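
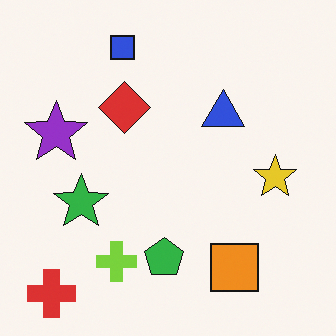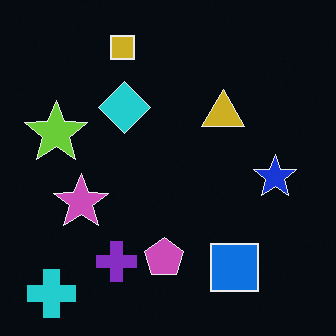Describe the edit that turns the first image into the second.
The transformation is: color-inverted (negative).

The light background has become dark and every shape's color is its complement — a photographic negative.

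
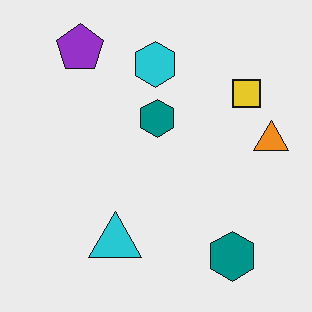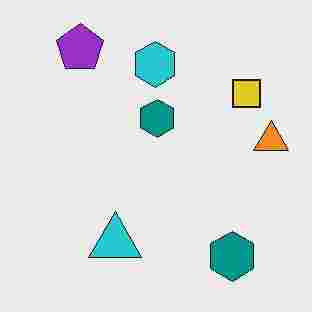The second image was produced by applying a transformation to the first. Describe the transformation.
The transformation is: degraded with heavy JPEG compression.

Blocky 8×8 compression artifacts appear around shape edges and the flat background shows ringing — characteristic JPEG degradation.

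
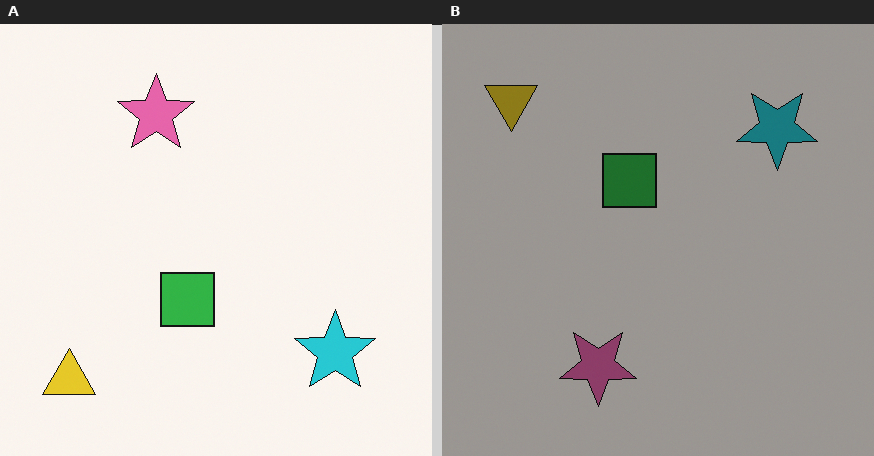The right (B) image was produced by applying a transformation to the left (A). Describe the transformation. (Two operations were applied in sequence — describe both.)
Flipped vertically (top ↔ bottom), then substantially darkened.

The yellow triangle is in the bottom-left of the left (A) image and the top-left of the right (B) — shapes on opposite sides of the horizontal midline have swapped in a mirror flip. Every pixel — background and shapes alike — is uniformly darkened.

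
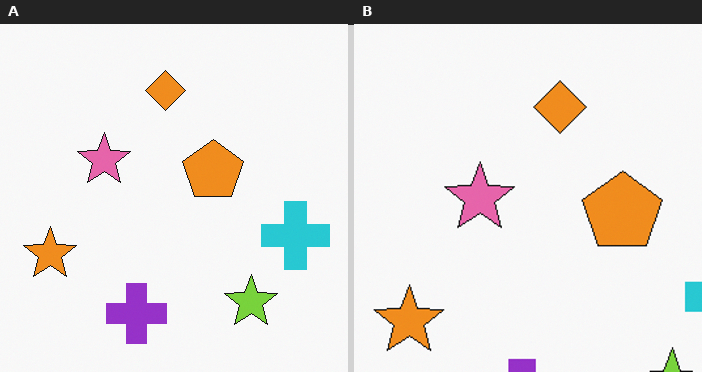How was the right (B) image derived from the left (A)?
The transformation is: cropped slightly and scaled back up.

The visible shapes are larger and the field of view is narrower; shapes near the original edges may be partly or wholly outside the frame — a crop-and-rescale.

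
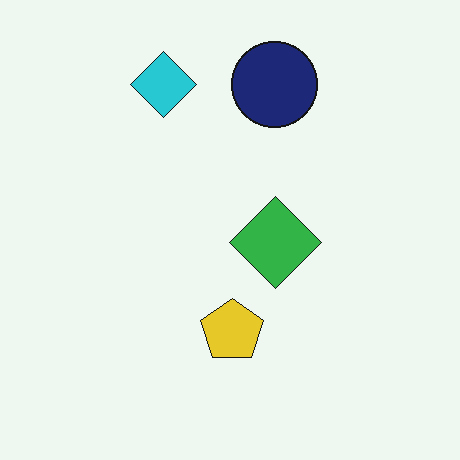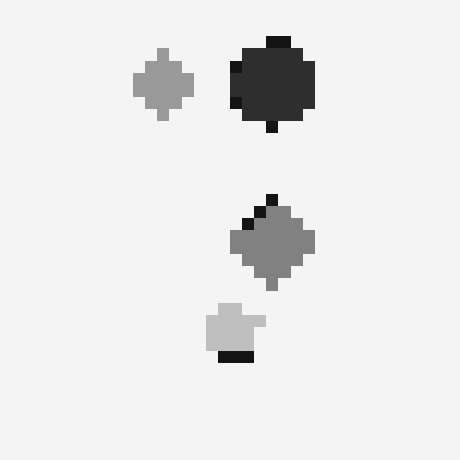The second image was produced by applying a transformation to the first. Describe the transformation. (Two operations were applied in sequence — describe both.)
The transformation is: heavily pixelated into large blocks, then converted to grayscale.

Shapes are reduced to large square blocks; fine edges and outlines are lost — a downscale-then-upscale (mosaic) effect. All color is removed — every shape is now a shade of grey.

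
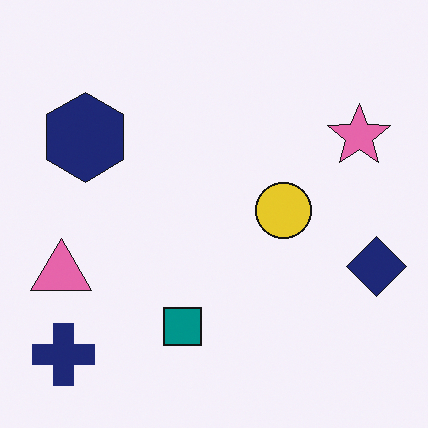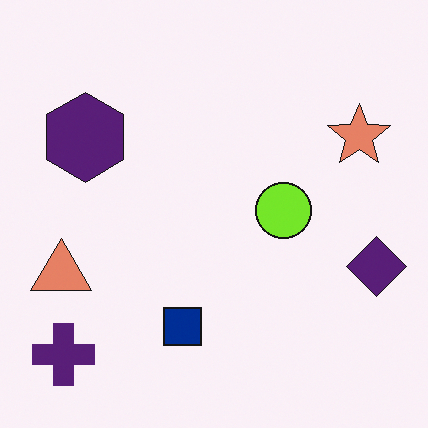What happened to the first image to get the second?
Hue-shifted by a small amount.

Every shape's color has rotated by the same amount around the hue wheel — a uniform hue shift.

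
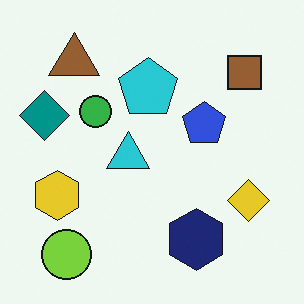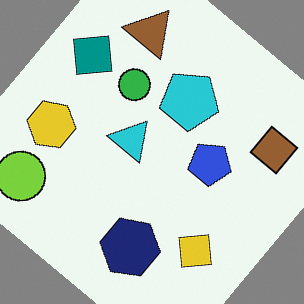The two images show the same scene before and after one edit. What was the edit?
It was rotated clockwise by a large amount — several tens of degrees.

Every shape is tilted by the same angle and the image corners show triangular fill wedges — a whole-image rotation by a non-right angle.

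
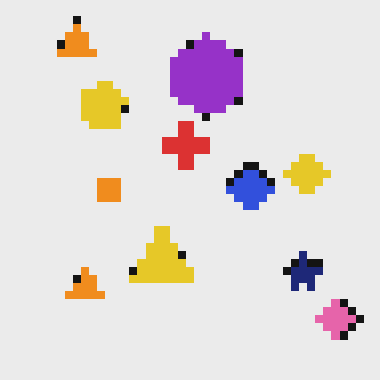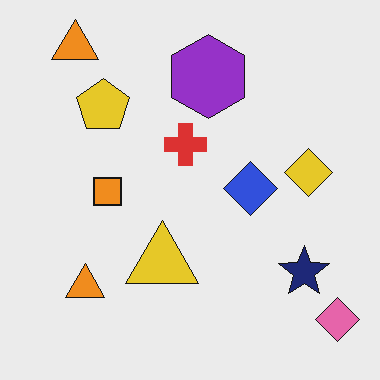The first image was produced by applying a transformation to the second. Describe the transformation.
The transformation is: pixelated into visible square blocks.

Shapes are reduced to large square blocks; fine edges and outlines are lost — a downscale-then-upscale (mosaic) effect.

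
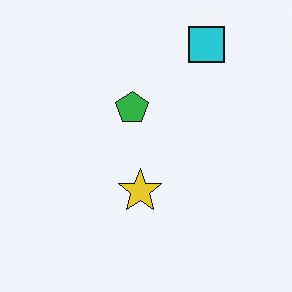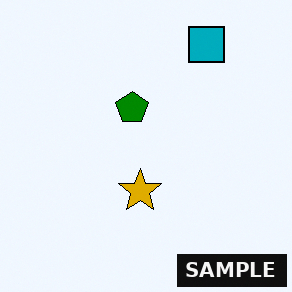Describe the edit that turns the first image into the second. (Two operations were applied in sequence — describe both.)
Boosted in contrast, then watermarked with the text "SAMPLE" in the lower-right corner.

Tones are pushed away from mid-grey across the whole image — a global contrast change. A dark label reading "SAMPLE" appears in the lower-right corner.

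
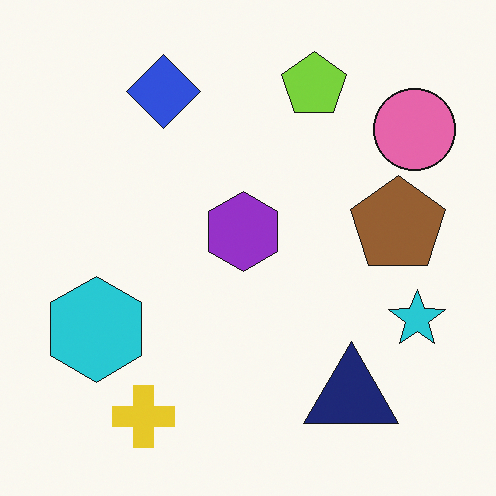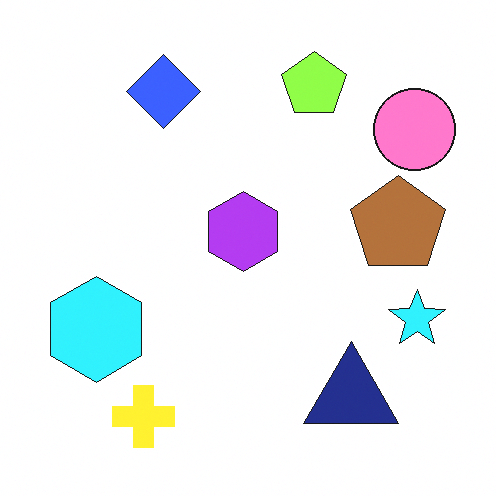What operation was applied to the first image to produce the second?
Brightened a little.

Every pixel — background and shapes alike — is uniformly brightened.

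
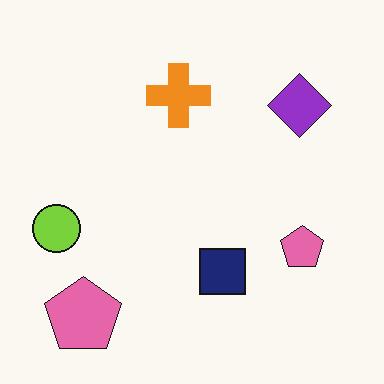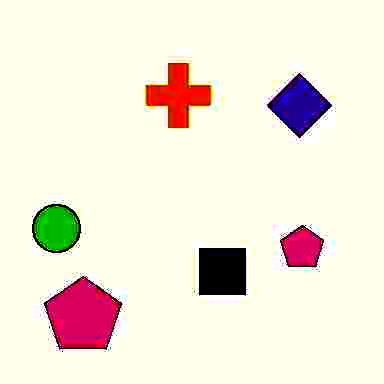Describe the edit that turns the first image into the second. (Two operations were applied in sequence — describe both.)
The transformation is: degraded with heavy JPEG compression, then given much higher contrast.

Blocky 8×8 compression artifacts appear around shape edges and the flat background shows ringing — characteristic JPEG degradation. Tones are pushed away from mid-grey across the whole image — a global contrast change.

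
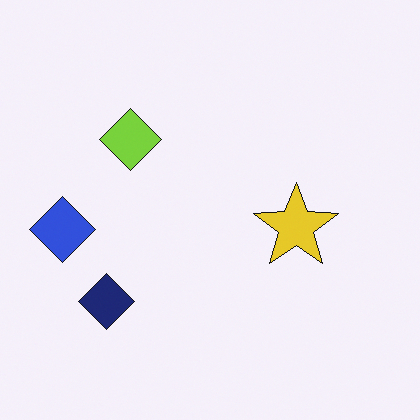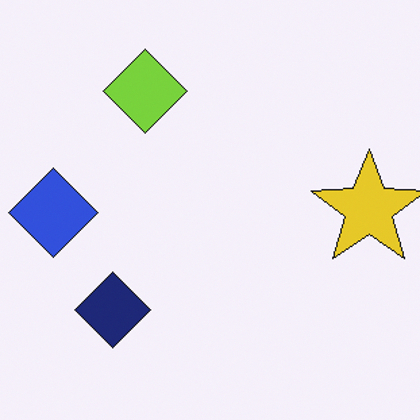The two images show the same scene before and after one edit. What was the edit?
It was cropped slightly and scaled back up.

The visible shapes are larger and the field of view is narrower; shapes near the original edges may be partly or wholly outside the frame — a crop-and-rescale.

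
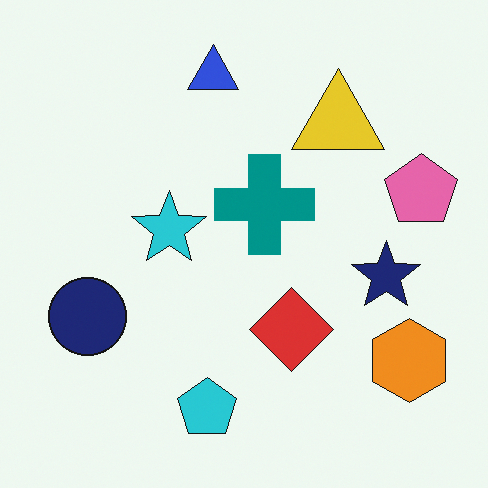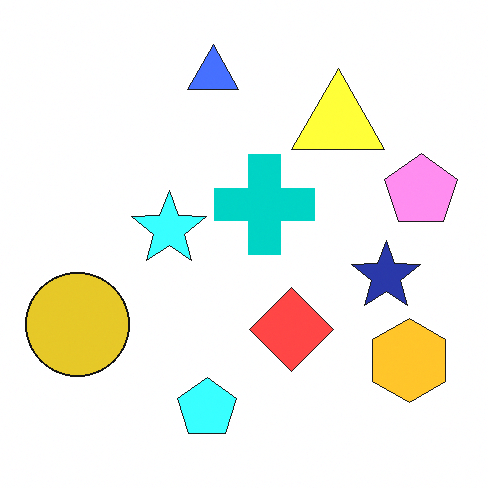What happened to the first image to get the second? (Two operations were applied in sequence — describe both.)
This is the original image substantially brightened, then overlaid with an additional yellow circle.

Every pixel — background and shapes alike — is uniformly brightened. A yellow circle appears in the second image that is absent from the first.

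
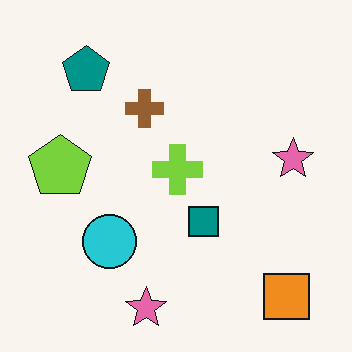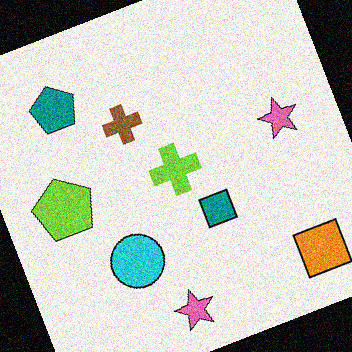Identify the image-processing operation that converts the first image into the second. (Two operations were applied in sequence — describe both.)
The image was rotated counter-clockwise by a clearly visible amount, then degraded with moderate additive noise.

Every shape is tilted by the same angle and the image corners show triangular fill wedges — a whole-image rotation by a non-right angle. Random speckle covers the whole image, including the flat background.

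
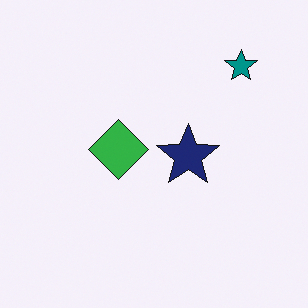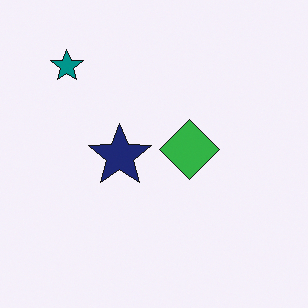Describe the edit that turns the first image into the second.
The second image is the first flipped horizontally (left ↔ right).

The teal star is in the top-right of the first image and the top-left of the second — shapes on opposite sides of the vertical midline have swapped in a mirror flip.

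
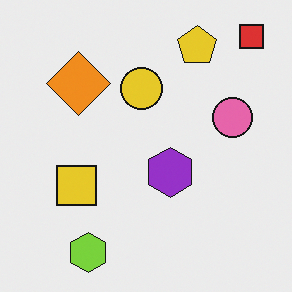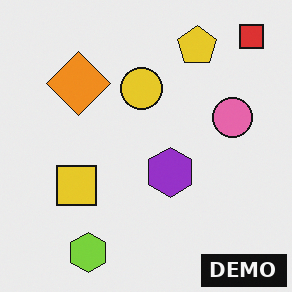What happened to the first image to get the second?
The image was watermarked with the text "DEMO" in the lower-right corner.

A dark label reading "DEMO" appears in the lower-right corner.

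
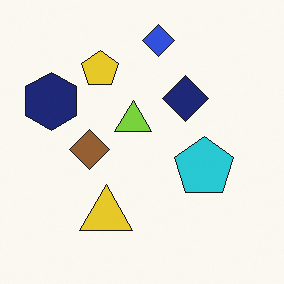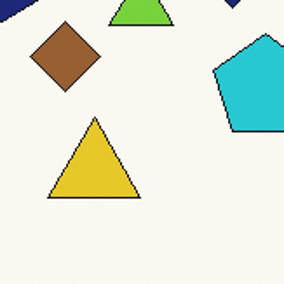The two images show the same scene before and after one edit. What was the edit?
The second image is the first cropped to a noticeably smaller region and rescaled.

The visible shapes are larger and the field of view is narrower; shapes near the original edges may be partly or wholly outside the frame — a crop-and-rescale.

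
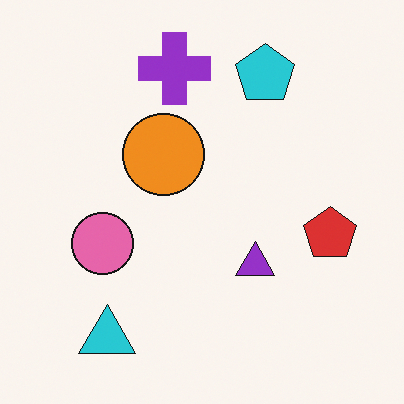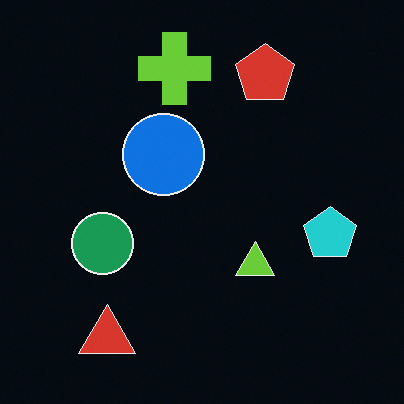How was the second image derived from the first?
It was color-inverted (negative).

The light background has become dark and every shape's color is its complement — a photographic negative.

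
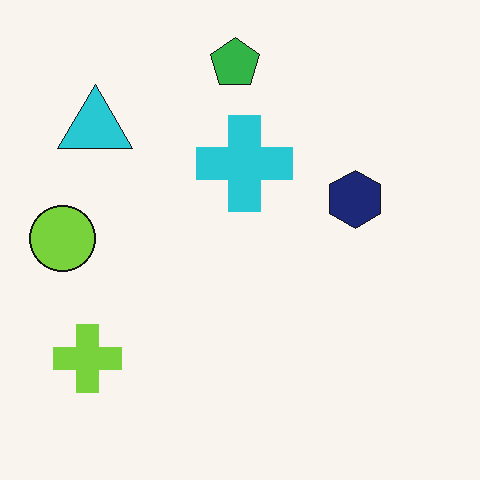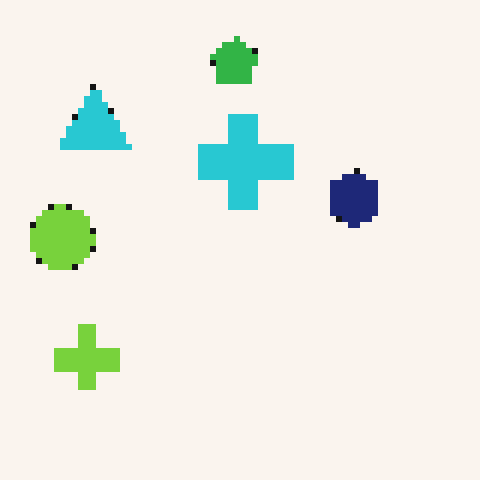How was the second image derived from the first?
It was moderately pixelated.

Shapes are reduced to large square blocks; fine edges and outlines are lost — a downscale-then-upscale (mosaic) effect.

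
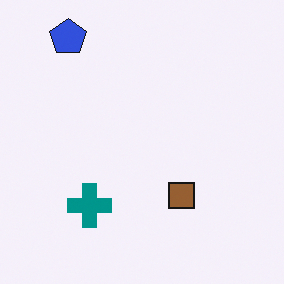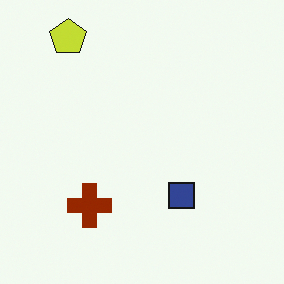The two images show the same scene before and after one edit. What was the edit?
The transformation is: hue-shifted through roughly half the color wheel.

Every shape's color has rotated by the same amount around the hue wheel — a uniform hue shift.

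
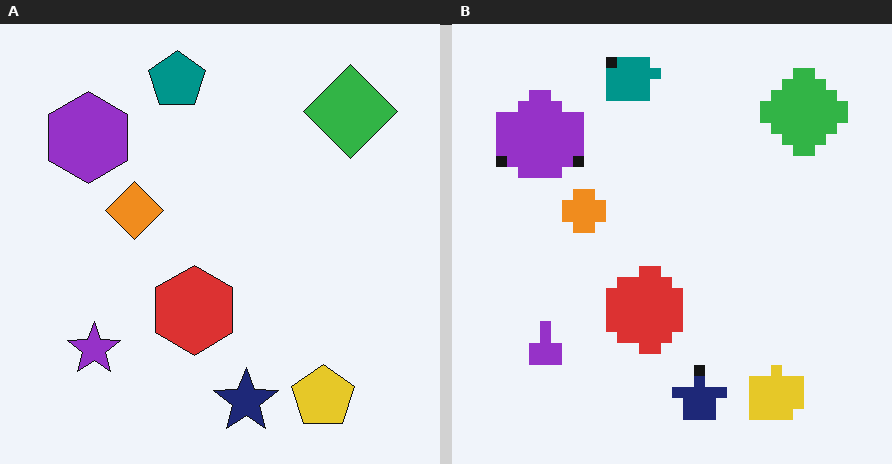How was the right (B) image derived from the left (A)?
This is the original image coarsely pixelated.

Shapes are reduced to large square blocks; fine edges and outlines are lost — a downscale-then-upscale (mosaic) effect.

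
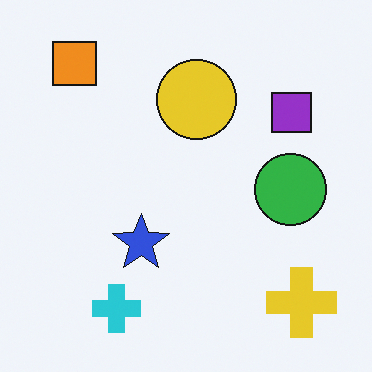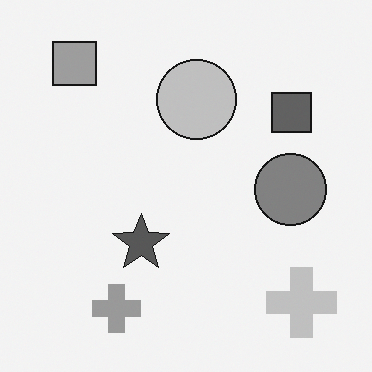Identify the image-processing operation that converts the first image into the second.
The image was converted to grayscale.

All color is removed — every shape is now a shade of grey.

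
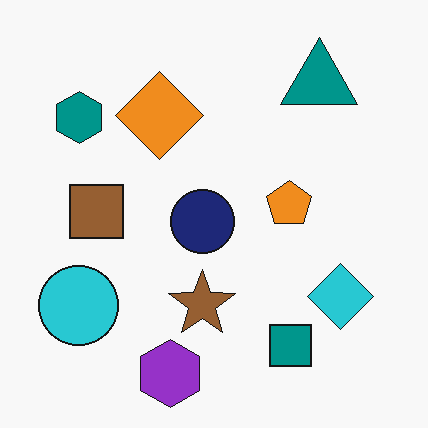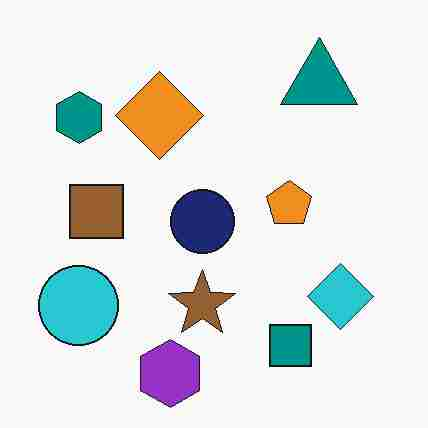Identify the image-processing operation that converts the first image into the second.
The second image is the first degraded with heavy JPEG compression.

Blocky 8×8 compression artifacts appear around shape edges and the flat background shows ringing — characteristic JPEG degradation.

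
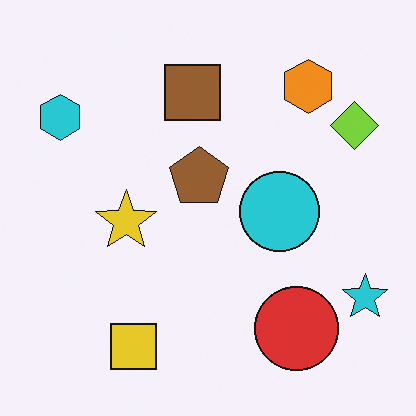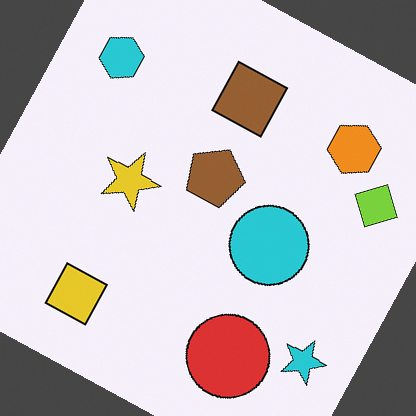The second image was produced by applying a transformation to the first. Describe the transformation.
The second image is the first rotated clockwise by a moderate amount.

Every shape is tilted by the same angle and the image corners show triangular fill wedges — a whole-image rotation by a non-right angle.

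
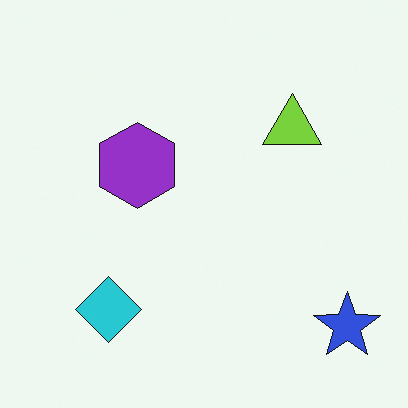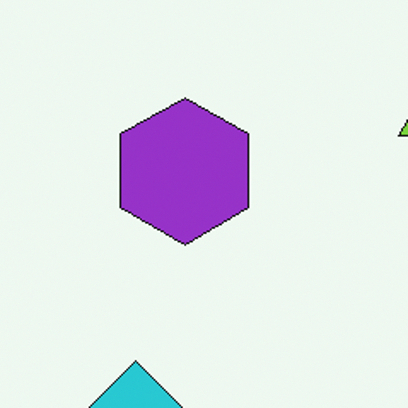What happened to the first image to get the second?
The transformation is: cropped tightly and scaled back up.

The visible shapes are larger and the field of view is narrower; shapes near the original edges may be partly or wholly outside the frame — a crop-and-rescale.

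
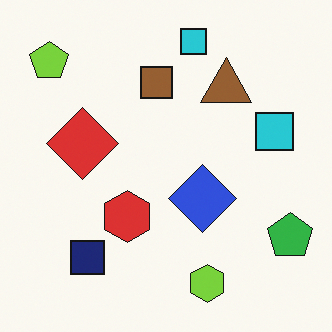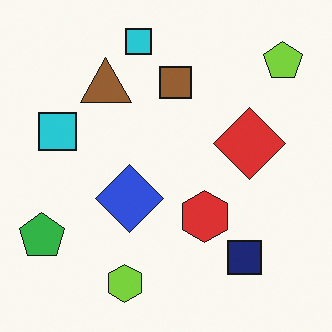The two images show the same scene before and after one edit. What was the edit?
Flipped horizontally (left ↔ right).

The green pentagon is in the bottom-right of the first image and the bottom-left of the second — shapes on opposite sides of the vertical midline have swapped in a mirror flip.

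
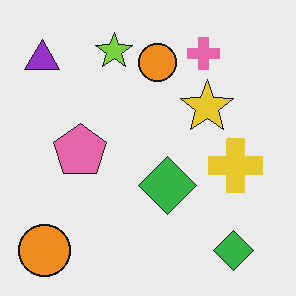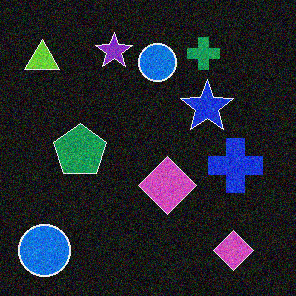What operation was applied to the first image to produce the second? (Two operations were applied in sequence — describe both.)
The second image is the first degraded with visible gaussian noise, then color-inverted (negative).

Random speckle covers the whole image, including the flat background. The light background has become dark and every shape's color is its complement — a photographic negative.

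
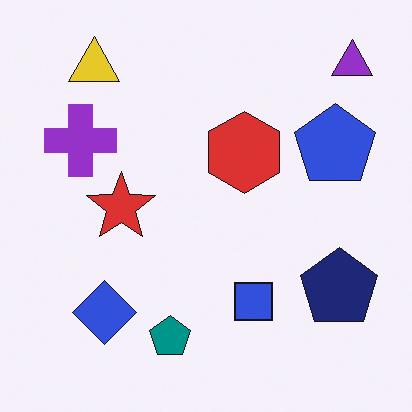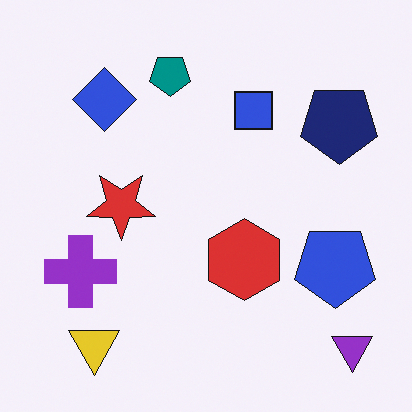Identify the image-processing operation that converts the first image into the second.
The transformation is: flipped vertically (top ↔ bottom).

The purple triangle is in the top-right of the first image and the bottom-right of the second — shapes on opposite sides of the horizontal midline have swapped in a mirror flip.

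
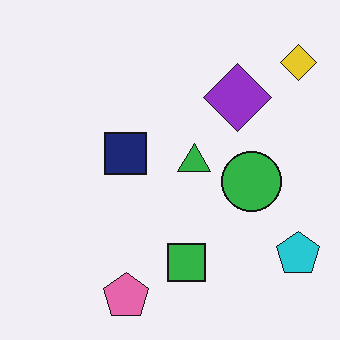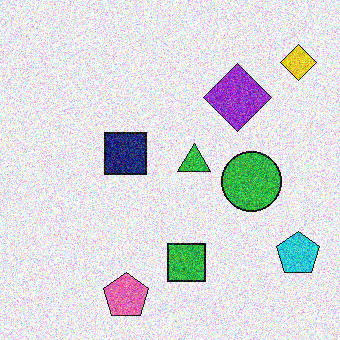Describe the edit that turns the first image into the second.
It was degraded with strong gaussian noise.

Random speckle covers the whole image, including the flat background.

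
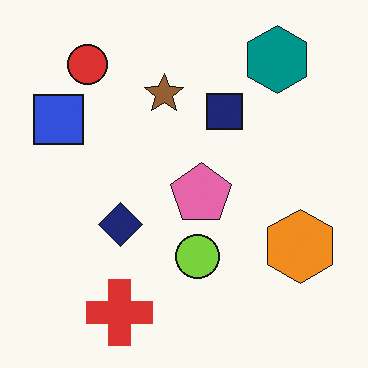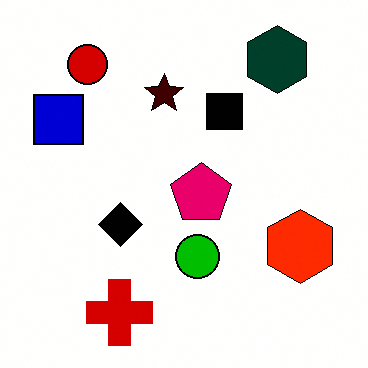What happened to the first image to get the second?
The second image is the first boosted in contrast.

Tones are pushed away from mid-grey across the whole image — a global contrast change.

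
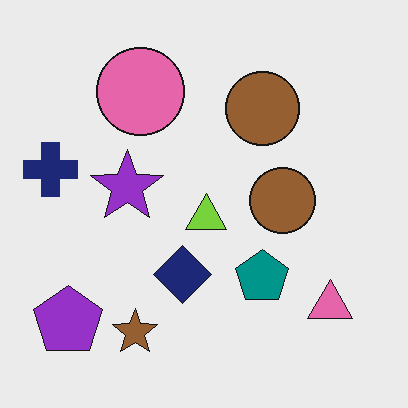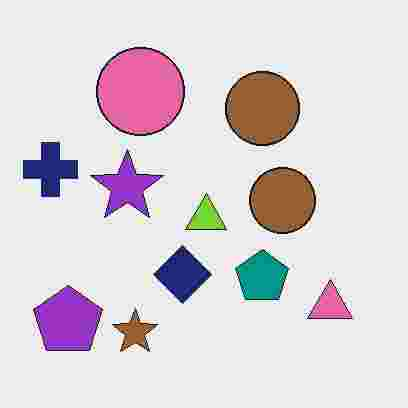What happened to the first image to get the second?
The image was heavily JPEG-compressed with obvious blocking artifacts.

Blocky 8×8 compression artifacts appear around shape edges and the flat background shows ringing — characteristic JPEG degradation.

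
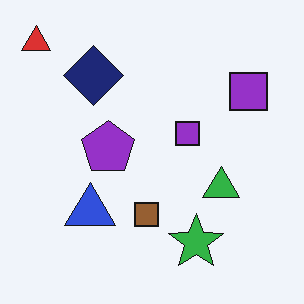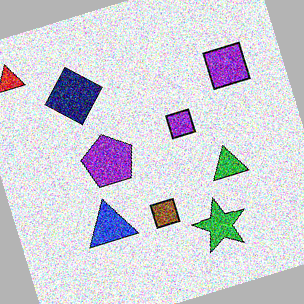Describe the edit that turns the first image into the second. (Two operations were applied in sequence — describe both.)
The transformation is: degraded with heavy additive noise, then rotated counter-clockwise by a clearly visible amount.

Random speckle covers the whole image, including the flat background. Every shape is tilted by the same angle and the image corners show triangular fill wedges — a whole-image rotation by a non-right angle.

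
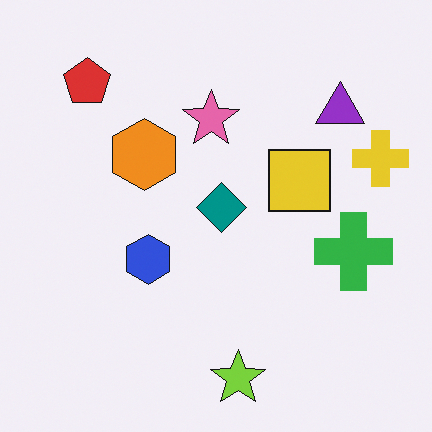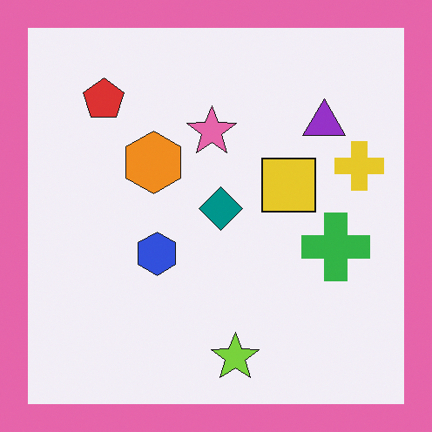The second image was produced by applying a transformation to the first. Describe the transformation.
This is the original image framed with a pink border.

A solid pink frame runs around the edge of the second image, with the content slightly shrunk inside it.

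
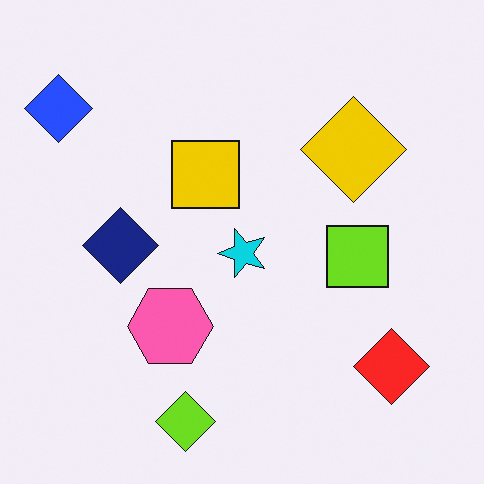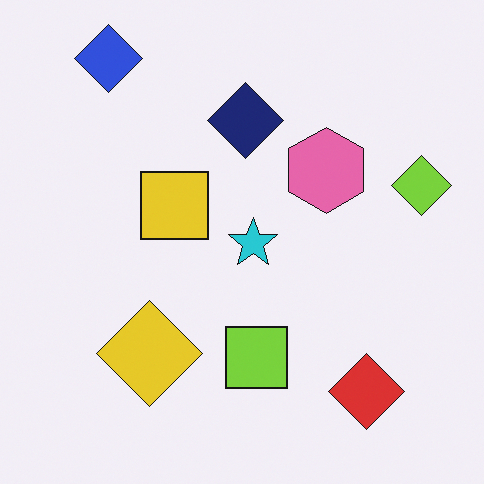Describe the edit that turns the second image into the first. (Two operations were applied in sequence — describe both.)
The transformation is: transposed (reflected across the top-left ↔ bottom-right diagonal), then slightly oversaturated.

Shapes have swapped their row and column positions — what was in the top-right is now in the bottom-left — a diagonal reflection. All colors are more vivid — a global saturation change.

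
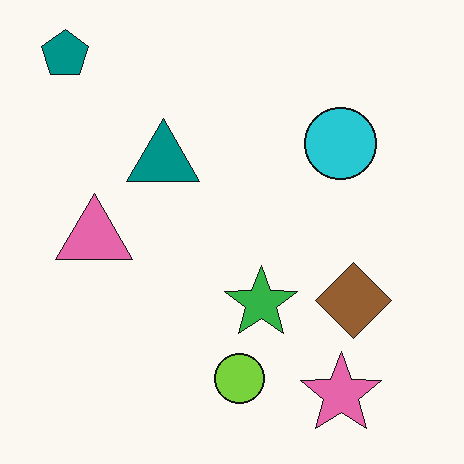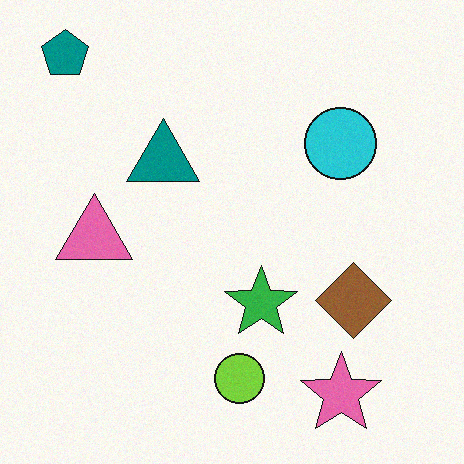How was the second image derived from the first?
The second image is the first degraded with light additive noise.

Random speckle covers the whole image, including the flat background.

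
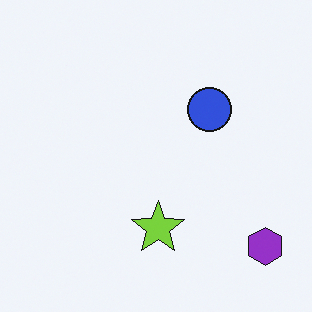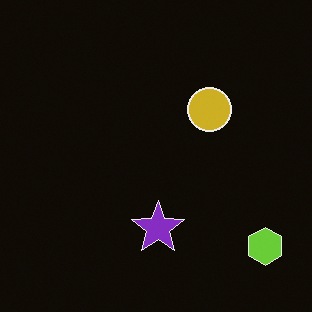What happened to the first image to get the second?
The transformation is: color-inverted (negative).

The light background has become dark and every shape's color is its complement — a photographic negative.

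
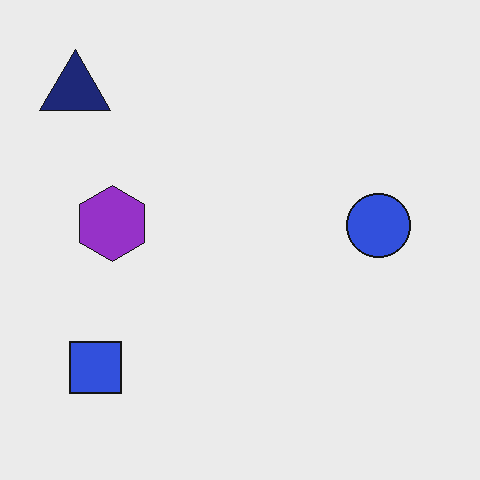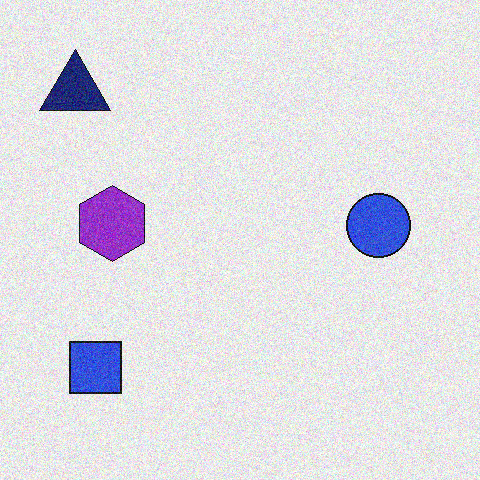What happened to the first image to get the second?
It was degraded with visible gaussian noise.

Random speckle covers the whole image, including the flat background.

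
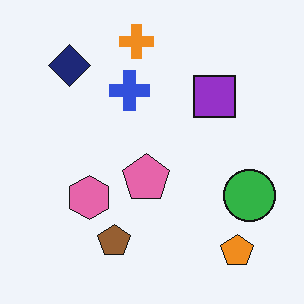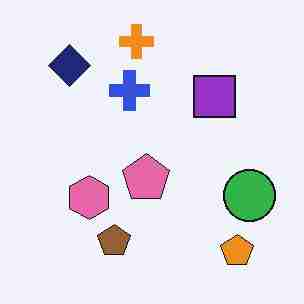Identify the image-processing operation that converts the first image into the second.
The image was degraded with heavy JPEG compression.

Blocky 8×8 compression artifacts appear around shape edges and the flat background shows ringing — characteristic JPEG degradation.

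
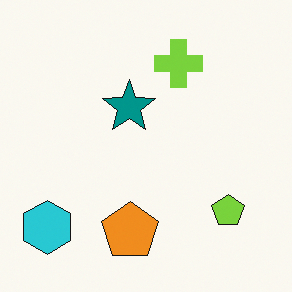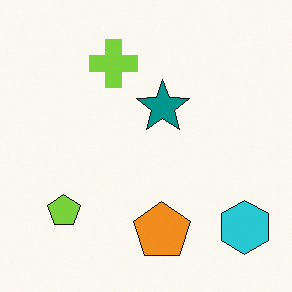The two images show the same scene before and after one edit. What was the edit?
The image was flipped horizontally (left ↔ right).

The cyan hexagon is in the bottom-left of the first image and the bottom-right of the second — shapes on opposite sides of the vertical midline have swapped in a mirror flip.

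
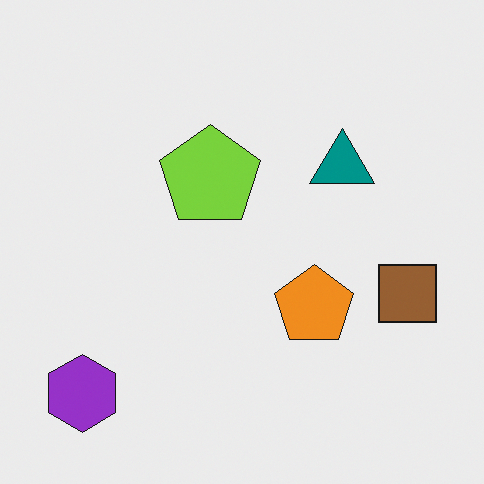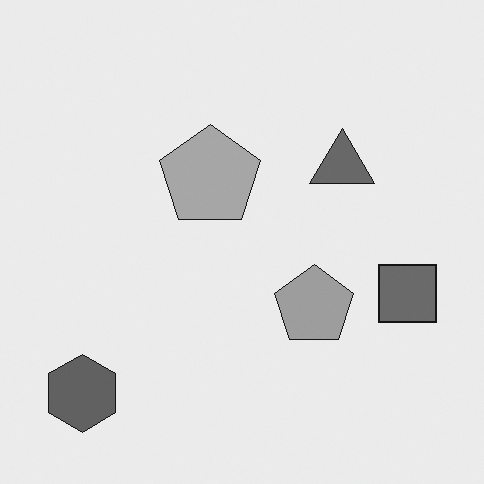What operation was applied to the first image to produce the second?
The transformation is: converted to grayscale.

All color is removed — every shape is now a shade of grey.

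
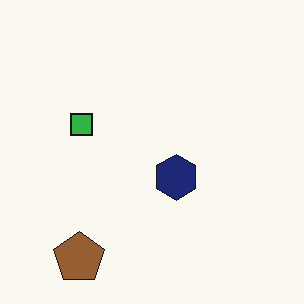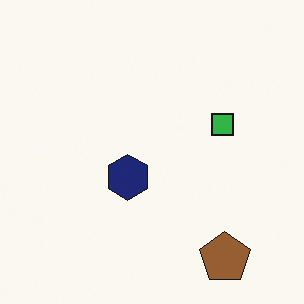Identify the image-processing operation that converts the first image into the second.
The second image is the first flipped horizontally (left ↔ right).

The brown pentagon is in the bottom-left of the first image and the bottom-right of the second — shapes on opposite sides of the vertical midline have swapped in a mirror flip.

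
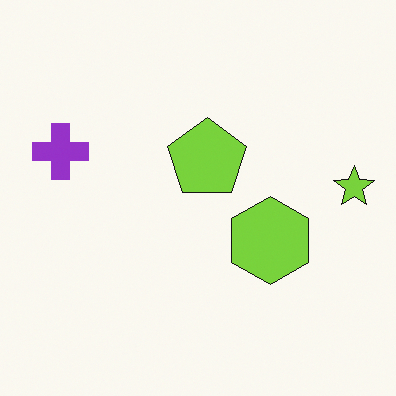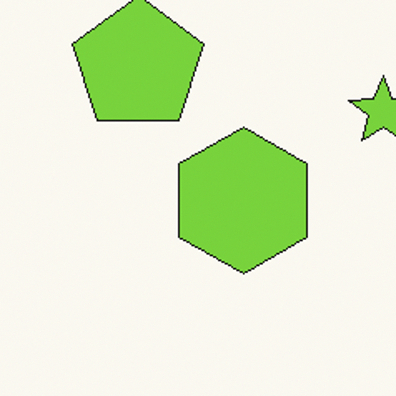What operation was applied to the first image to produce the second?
The second image is the first cropped tightly and scaled back up.

The visible shapes are larger and the field of view is narrower; shapes near the original edges may be partly or wholly outside the frame — a crop-and-rescale.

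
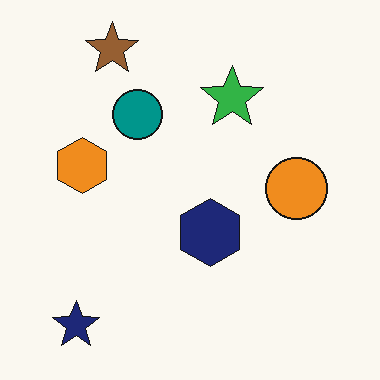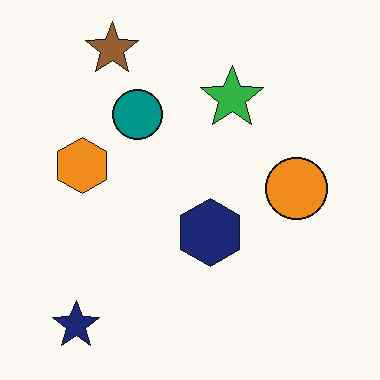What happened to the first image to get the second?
The second image is the first given moderate JPEG compression.

Blocky 8×8 compression artifacts appear around shape edges and the flat background shows ringing — characteristic JPEG degradation.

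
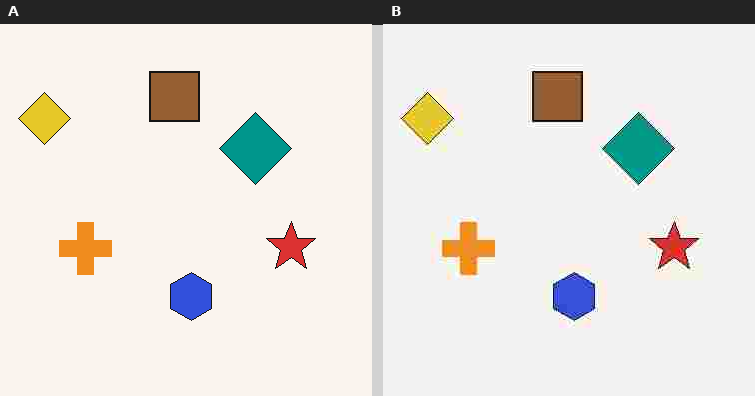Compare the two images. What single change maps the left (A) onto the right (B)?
This is the original image heavily JPEG-compressed with obvious blocking artifacts.

Blocky 8×8 compression artifacts appear around shape edges and the flat background shows ringing — characteristic JPEG degradation.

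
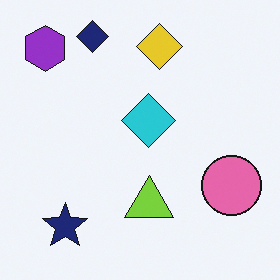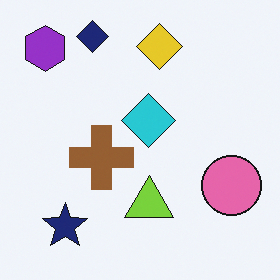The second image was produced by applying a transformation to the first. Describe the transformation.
This is the original image overlaid with an additional brown cross.

A brown cross appears in the second image that is absent from the first.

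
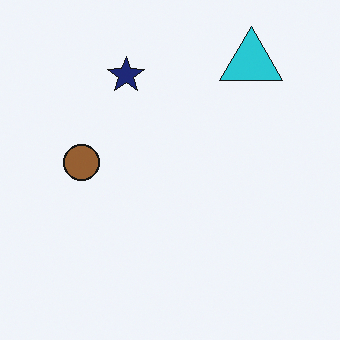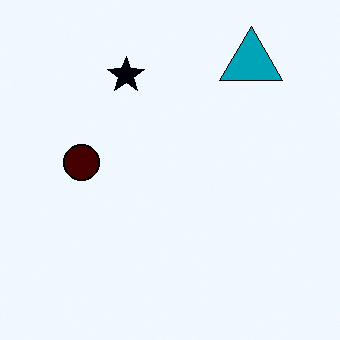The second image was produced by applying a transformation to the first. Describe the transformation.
The image was given much higher contrast.

Tones are pushed away from mid-grey across the whole image — a global contrast change.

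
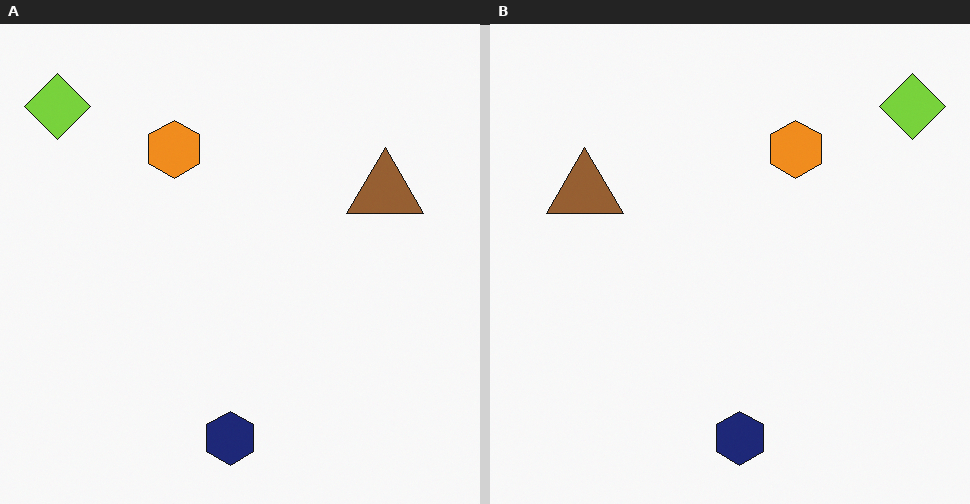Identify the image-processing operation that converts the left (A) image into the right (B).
It was flipped horizontally (left ↔ right).

The lime diamond is in the top-left of the left (A) image and the top-right of the right (B) — shapes on opposite sides of the vertical midline have swapped in a mirror flip.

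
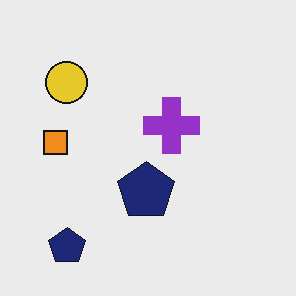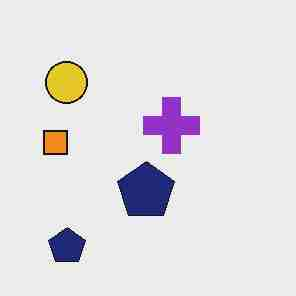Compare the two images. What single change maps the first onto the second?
The image was heavily JPEG-compressed with obvious blocking artifacts.

Blocky 8×8 compression artifacts appear around shape edges and the flat background shows ringing — characteristic JPEG degradation.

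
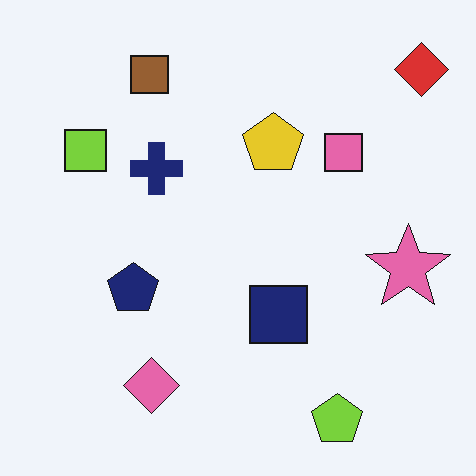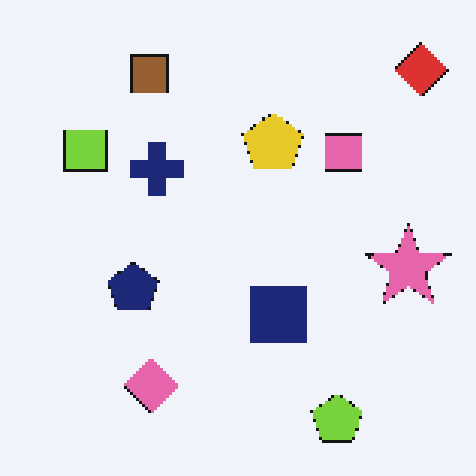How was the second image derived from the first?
The transformation is: lightly pixelated (a mild mosaic effect).

Shapes are reduced to large square blocks; fine edges and outlines are lost — a downscale-then-upscale (mosaic) effect.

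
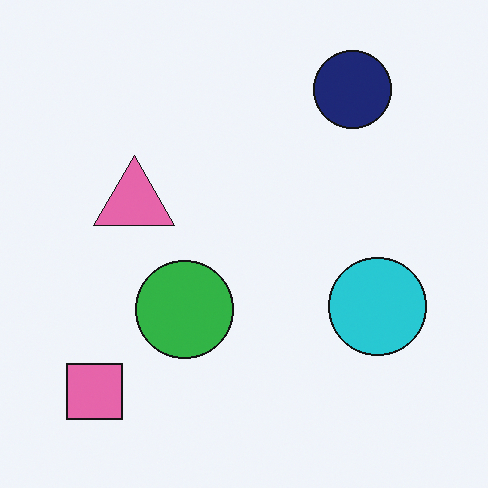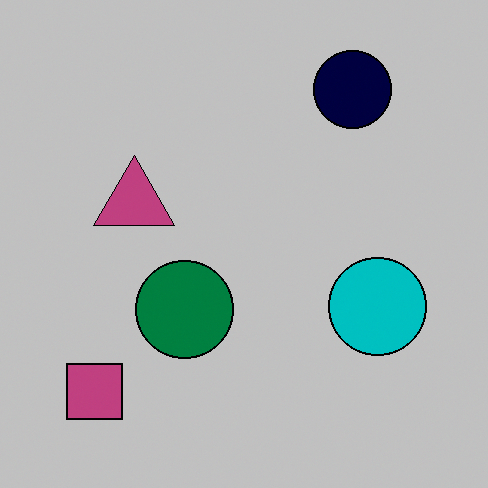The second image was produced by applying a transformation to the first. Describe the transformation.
The second image is the first heavily posterized to just a handful of flat colors.

Each flat color has snapped to a coarser quantized level — most visibly, the near-white background has dropped to a flat grey.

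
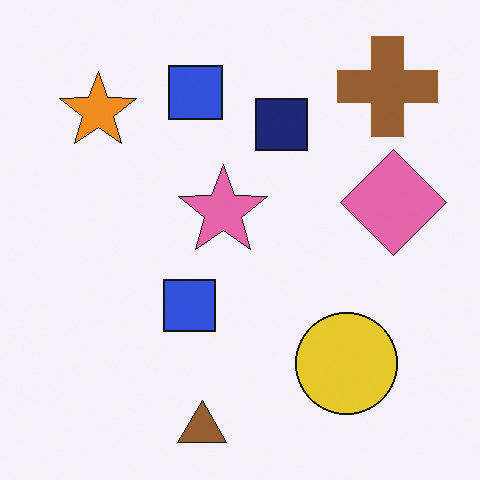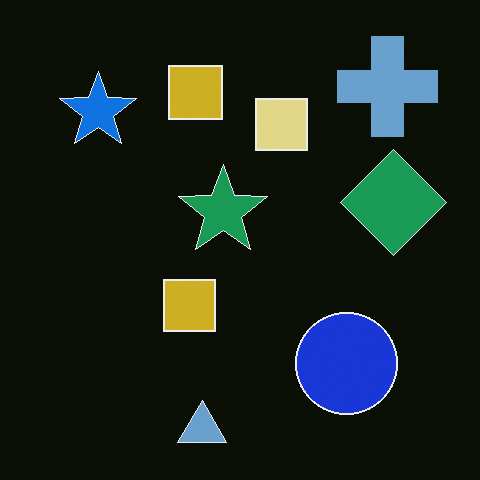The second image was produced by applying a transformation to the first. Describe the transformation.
It was color-inverted (negative).

The light background has become dark and every shape's color is its complement — a photographic negative.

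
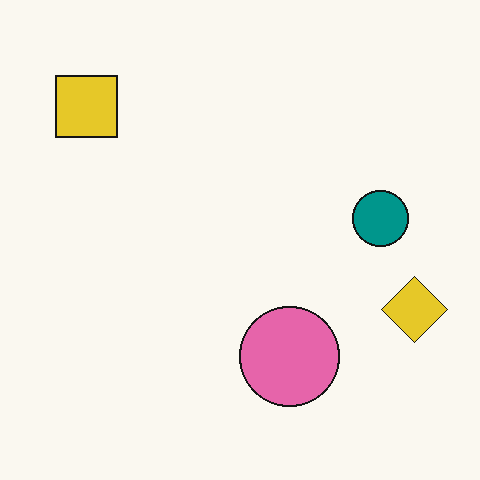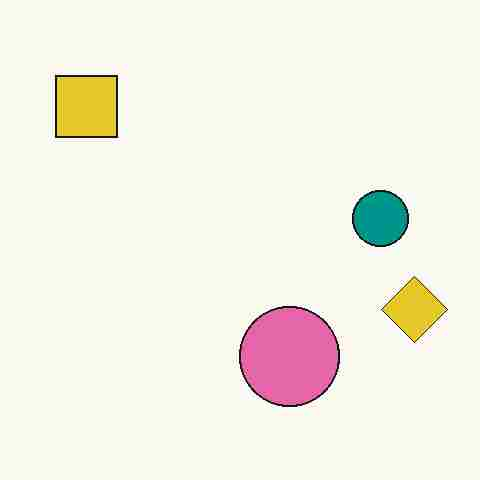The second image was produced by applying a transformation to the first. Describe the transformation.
The image was heavily JPEG-compressed with obvious blocking artifacts.

Blocky 8×8 compression artifacts appear around shape edges and the flat background shows ringing — characteristic JPEG degradation.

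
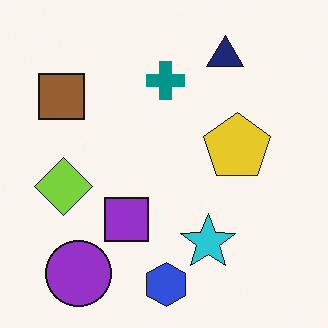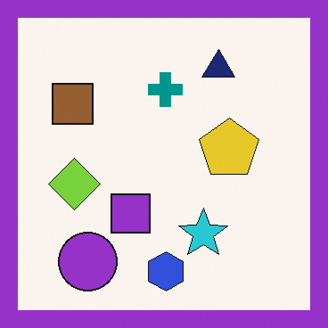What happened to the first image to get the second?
The transformation is: framed with a purple border.

A solid purple frame runs around the edge of the second image, with the content slightly shrunk inside it.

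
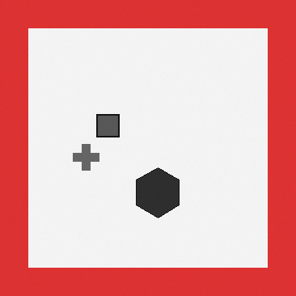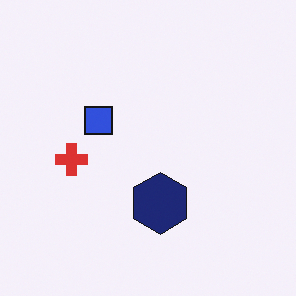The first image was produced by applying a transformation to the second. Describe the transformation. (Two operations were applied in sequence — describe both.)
It was converted to grayscale, then framed with a red border.

All color is removed — every shape is now a shade of grey. A solid red frame runs around the edge of the first image, with the content slightly shrunk inside it.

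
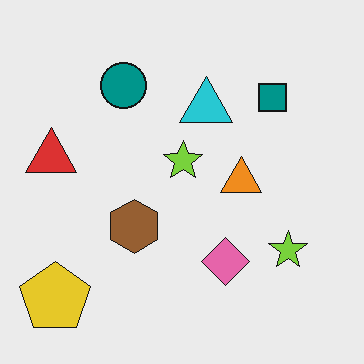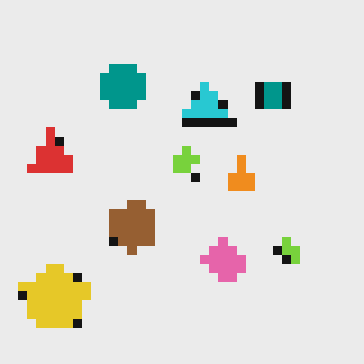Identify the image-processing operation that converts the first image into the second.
The image was coarsely pixelated.

Shapes are reduced to large square blocks; fine edges and outlines are lost — a downscale-then-upscale (mosaic) effect.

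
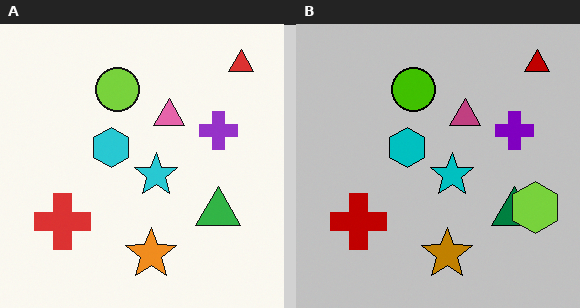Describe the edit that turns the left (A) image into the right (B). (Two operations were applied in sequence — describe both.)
This is the original image heavily posterized to just a handful of flat colors, then overlaid with an additional lime hexagon.

Each flat color has snapped to a coarser quantized level — most visibly, the near-white background has dropped to a flat grey. A lime hexagon appears in the right (B) image that is absent from the left (A).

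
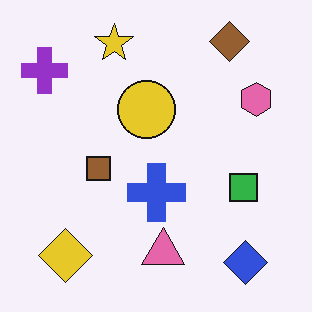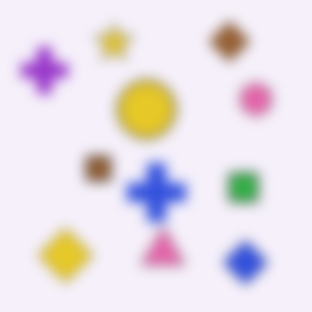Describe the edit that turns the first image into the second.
Strongly gaussian-blurred.

Shape edges and outlines are uniformly softened across the whole image.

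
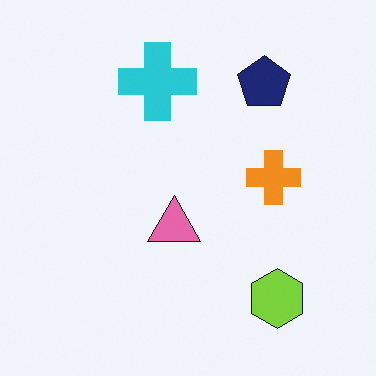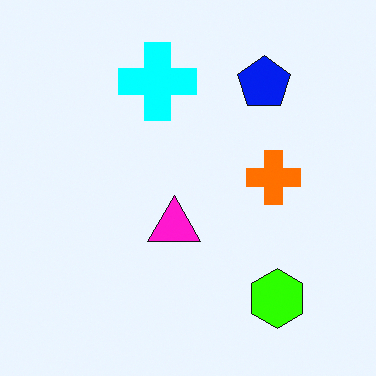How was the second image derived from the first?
Made much more vivid (saturation change).

All colors are more vivid — a global saturation change.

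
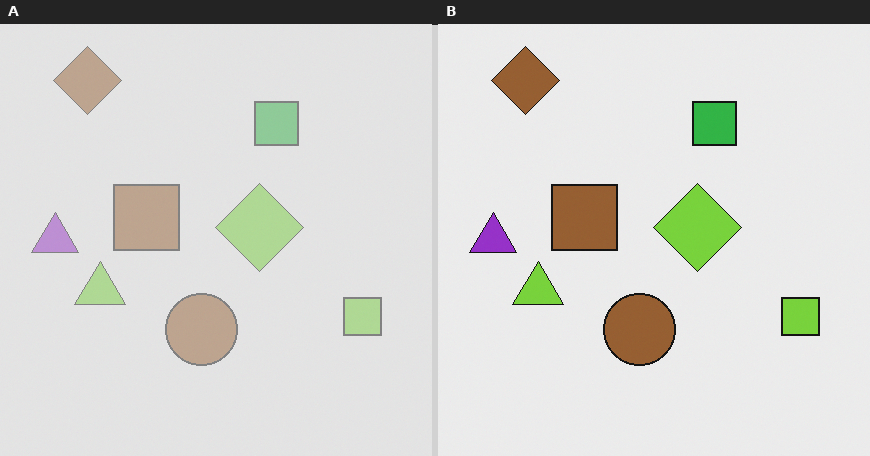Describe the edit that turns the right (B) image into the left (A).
Given much lower contrast.

Tones are pushed toward mid-grey across the whole image — a global contrast change.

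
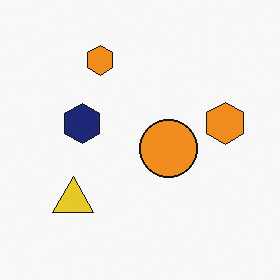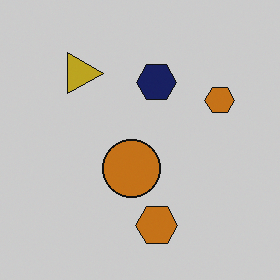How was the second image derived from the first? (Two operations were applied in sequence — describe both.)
It was rotated 90° clockwise, then darkened a little.

The yellow triangle sits in the bottom-left of the first image and the top-left of the second — consistent with a whole-image 90° clockwise rotation. Every pixel — background and shapes alike — is uniformly darkened.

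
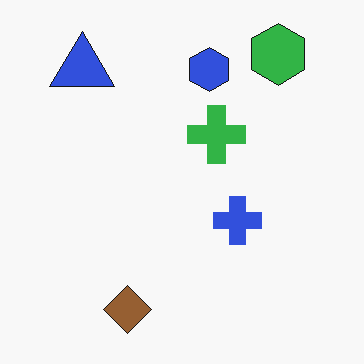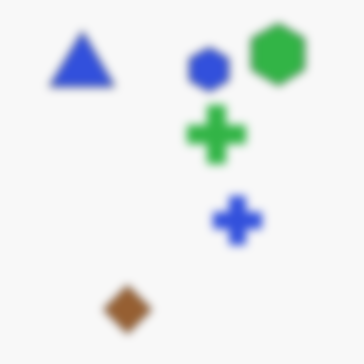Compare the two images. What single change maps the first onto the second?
It was moderately blurred.

Shape edges and outlines are uniformly softened across the whole image.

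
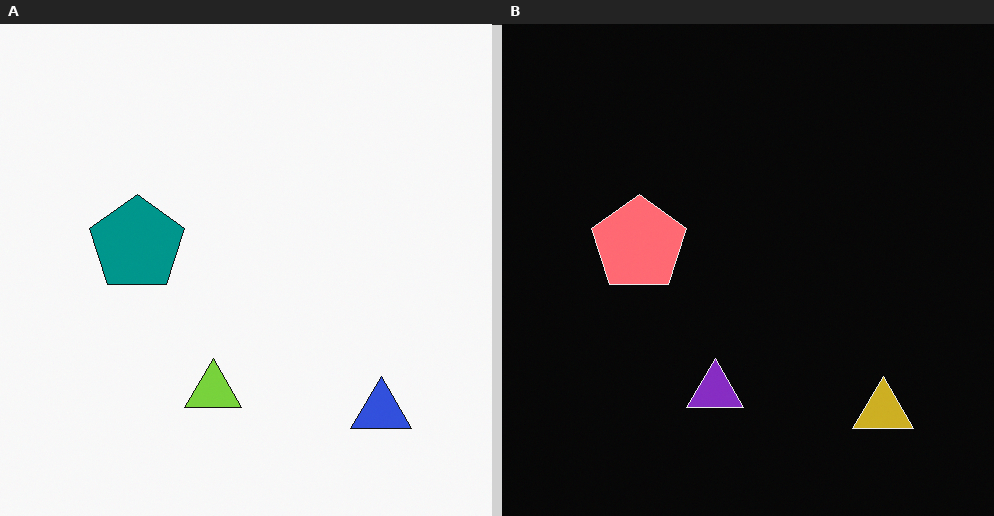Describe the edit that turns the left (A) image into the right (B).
Color-inverted (negative).

The light background has become dark and every shape's color is its complement — a photographic negative.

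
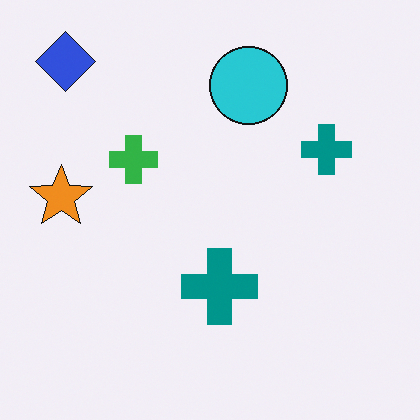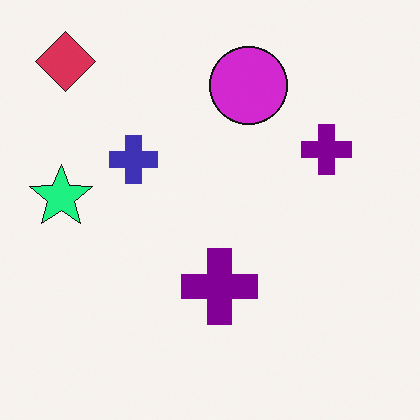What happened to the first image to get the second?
The second image is the first hue-shifted through roughly a third of the color wheel.

Every shape's color has rotated by the same amount around the hue wheel — a uniform hue shift.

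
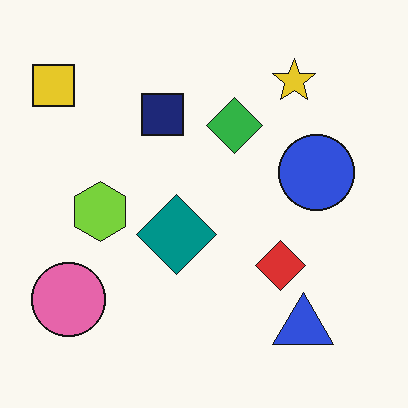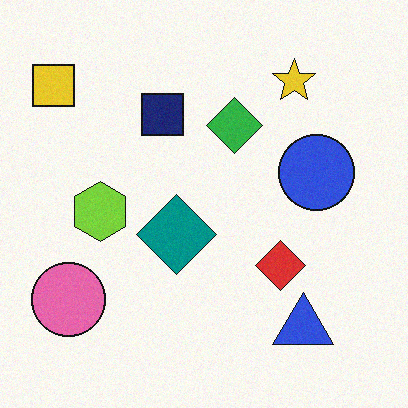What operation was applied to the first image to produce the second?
The image was degraded with a light layer of grain.

Random speckle covers the whole image, including the flat background.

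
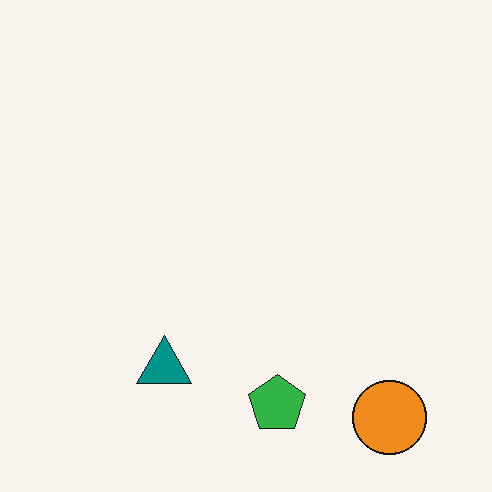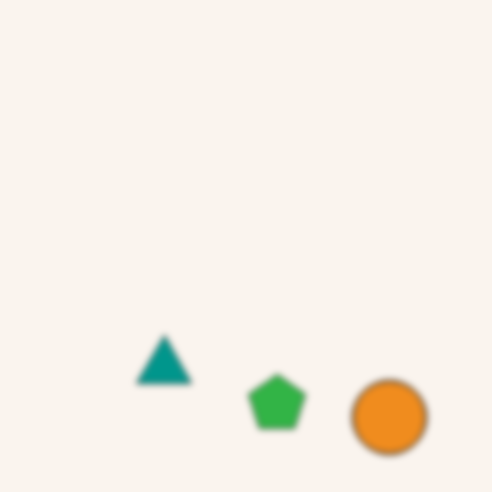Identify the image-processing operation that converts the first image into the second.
The second image is the first moderately blurred.

Shape edges and outlines are uniformly softened across the whole image.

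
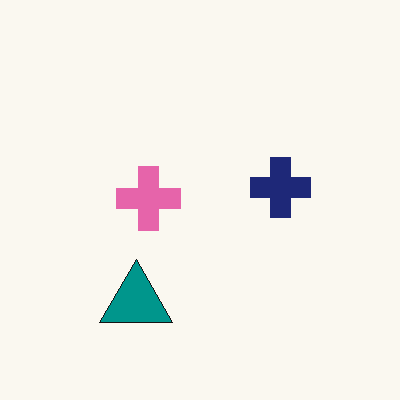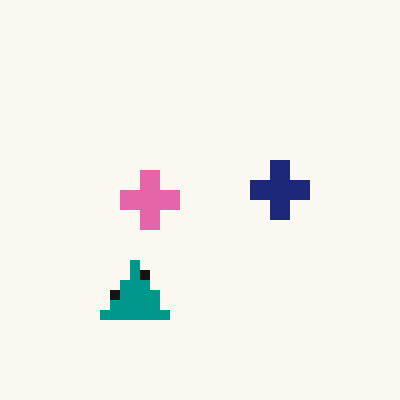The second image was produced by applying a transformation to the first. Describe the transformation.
The second image is the first heavily pixelated into large blocks.

Shapes are reduced to large square blocks; fine edges and outlines are lost — a downscale-then-upscale (mosaic) effect.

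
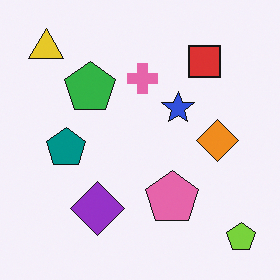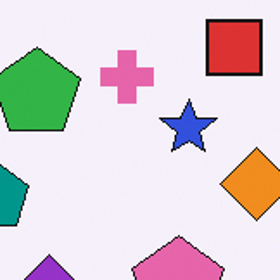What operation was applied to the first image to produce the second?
The transformation is: cropped to a noticeably smaller region and rescaled.

The visible shapes are larger and the field of view is narrower; shapes near the original edges may be partly or wholly outside the frame — a crop-and-rescale.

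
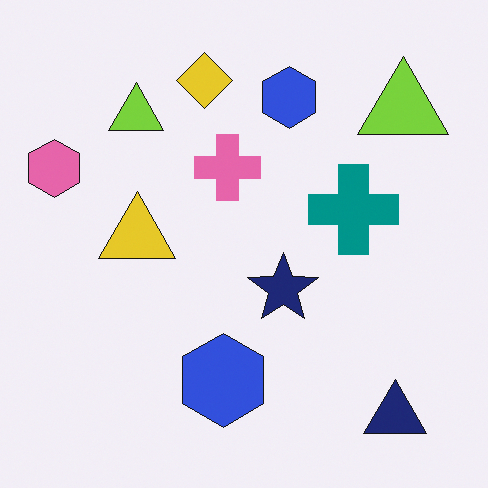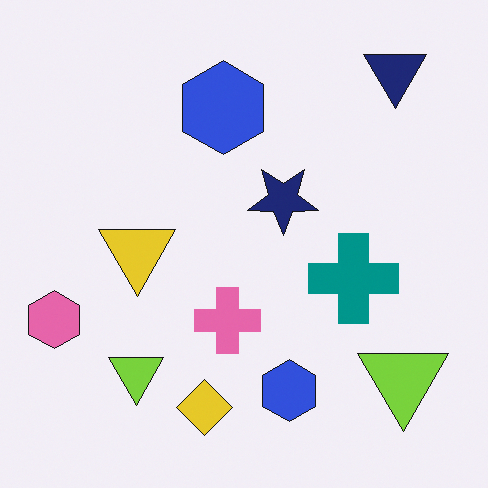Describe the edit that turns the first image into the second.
The image was flipped vertically (top ↔ bottom).

The navy triangle is in the bottom-right of the first image and the top-right of the second — shapes on opposite sides of the horizontal midline have swapped in a mirror flip.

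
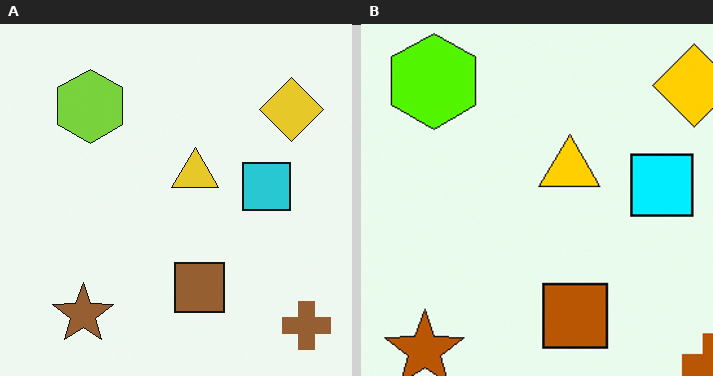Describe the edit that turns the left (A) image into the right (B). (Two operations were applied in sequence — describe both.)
It was cropped slightly and scaled back up, then heavily oversaturated.

The visible shapes are larger and the field of view is narrower; shapes near the original edges may be partly or wholly outside the frame — a crop-and-rescale. All colors are more vivid — a global saturation change.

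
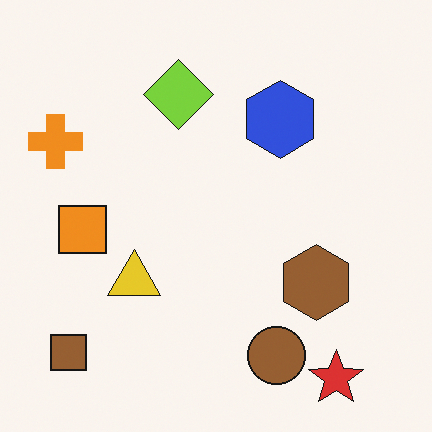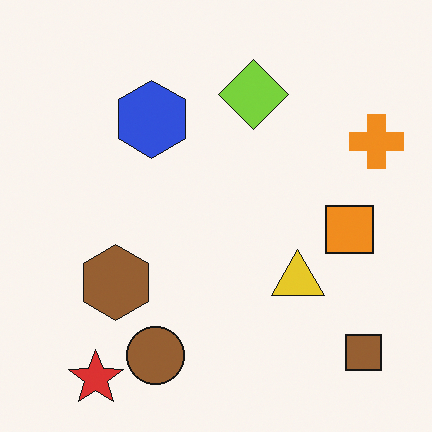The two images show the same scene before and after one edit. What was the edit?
It was flipped horizontally (left ↔ right).

The orange cross is in the top-left of the first image and the top-right of the second — shapes on opposite sides of the vertical midline have swapped in a mirror flip.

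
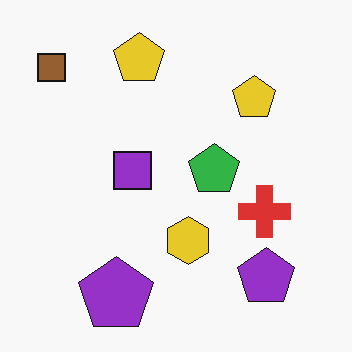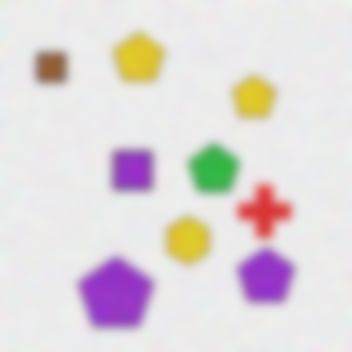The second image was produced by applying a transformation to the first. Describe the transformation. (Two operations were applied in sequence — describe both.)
The image was degraded with heavy additive noise, then noticeably gaussian-blurred.

Random speckle covers the whole image, including the flat background. Shape edges and outlines are uniformly softened across the whole image.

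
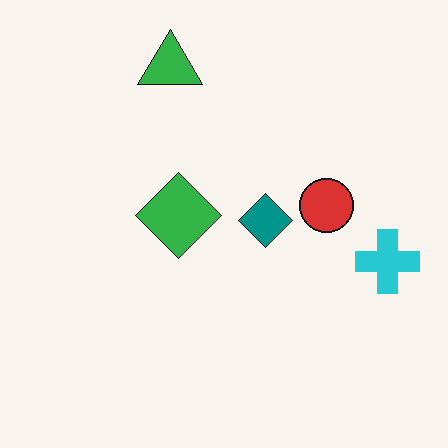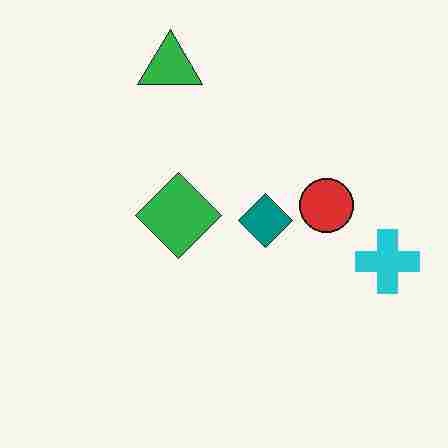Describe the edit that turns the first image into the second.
Degraded with heavy JPEG compression.

Blocky 8×8 compression artifacts appear around shape edges and the flat background shows ringing — characteristic JPEG degradation.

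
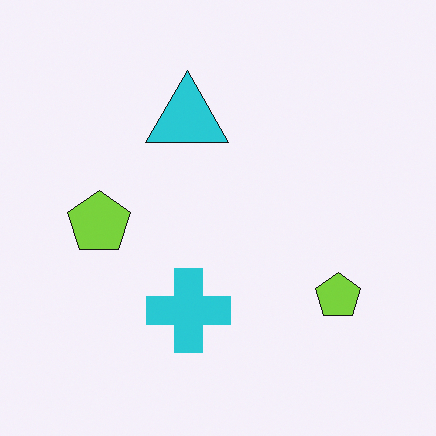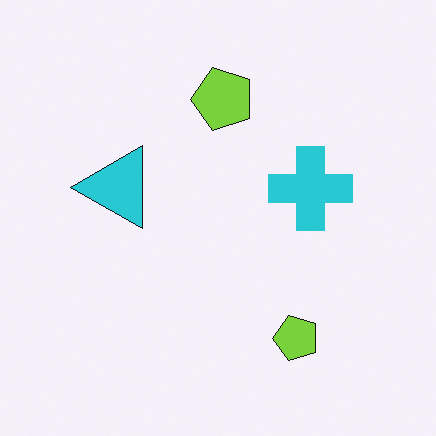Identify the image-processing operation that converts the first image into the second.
The transformation is: transposed (reflected across the top-left ↔ bottom-right diagonal).

Shapes have swapped their row and column positions — what was in the top-right is now in the bottom-left — a diagonal reflection.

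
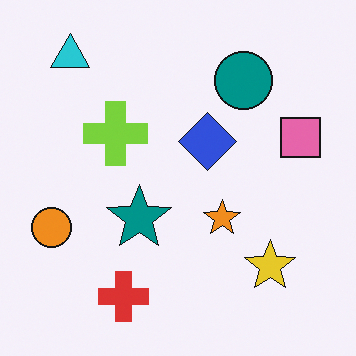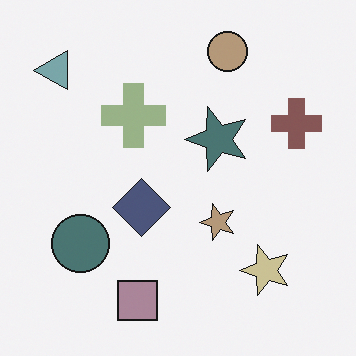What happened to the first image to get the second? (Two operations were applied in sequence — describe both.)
The image was transposed (reflected across the top-left ↔ bottom-right diagonal), then heavily desaturated.

Shapes have swapped their row and column positions — what was in the top-right is now in the bottom-left — a diagonal reflection. All colors are more muted and greyish — a global saturation change.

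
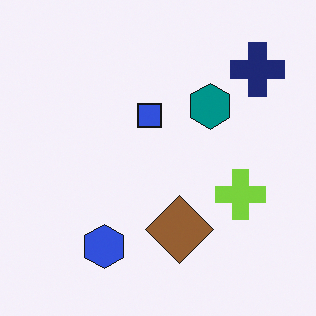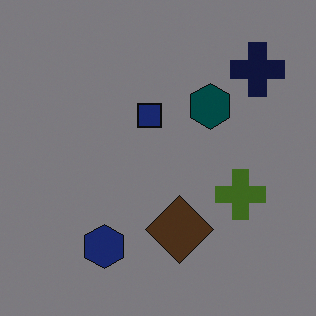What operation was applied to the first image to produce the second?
The second image is the first noticeably darkened.

Every pixel — background and shapes alike — is uniformly darkened.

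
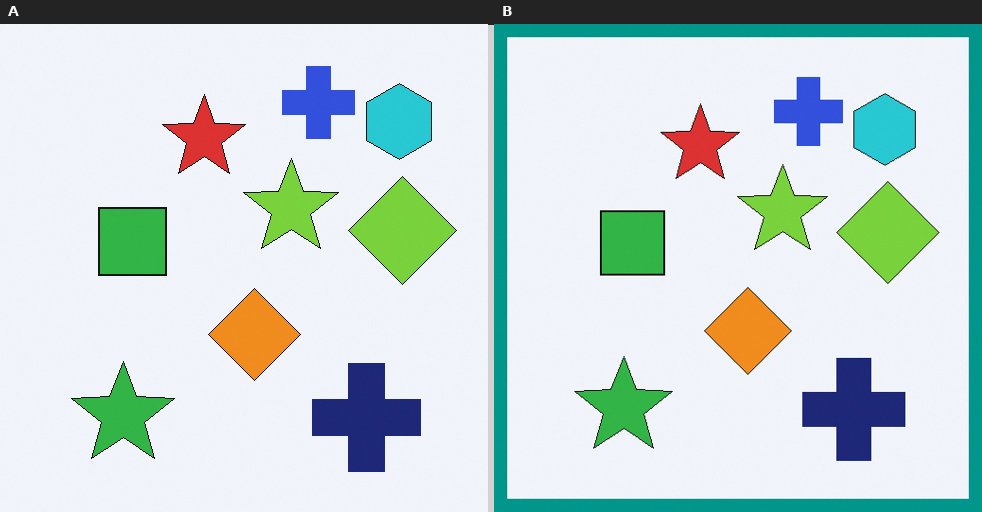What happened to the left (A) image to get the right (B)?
This is the original image framed with a teal border.

A solid teal frame runs around the edge of the right (B) image, with the content slightly shrunk inside it.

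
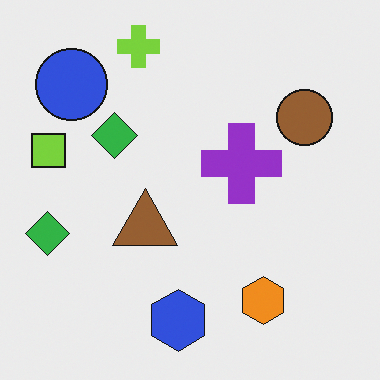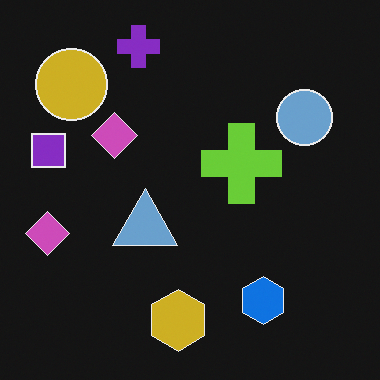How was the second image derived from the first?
The second image is the first color-inverted (negative).

The light background has become dark and every shape's color is its complement — a photographic negative.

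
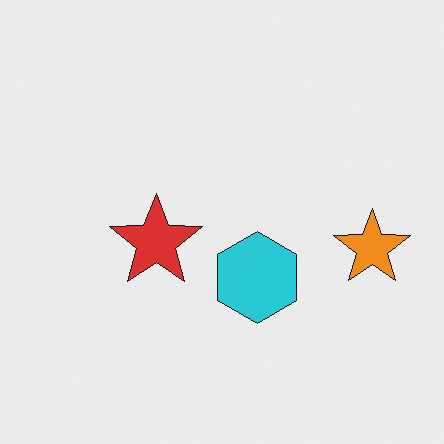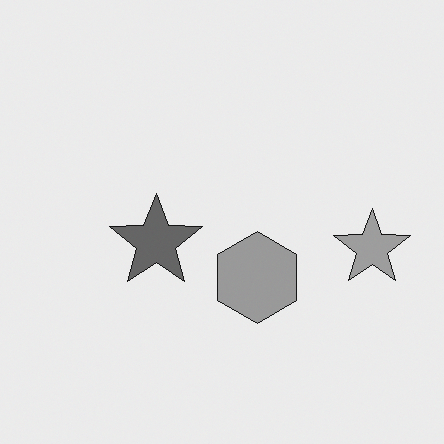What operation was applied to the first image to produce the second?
The transformation is: converted to grayscale.

All color is removed — every shape is now a shade of grey.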